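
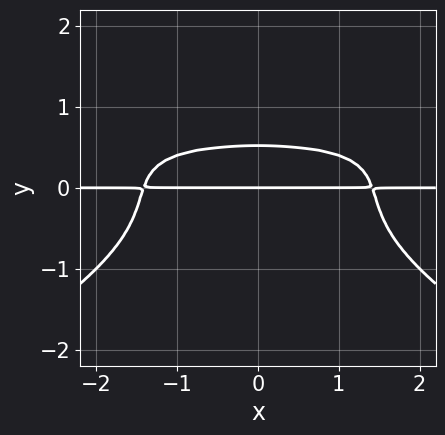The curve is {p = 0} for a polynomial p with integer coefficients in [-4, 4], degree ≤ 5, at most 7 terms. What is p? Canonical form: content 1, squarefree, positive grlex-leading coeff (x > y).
x^2*y^2 - 3*y^4 - x^2*y - 3*y^2 + 2*y

First, the degree is 4 — a generic line meets the curve in up to 4 points.
Next, symmetries: the x ↦ −x reflection is a symmetry, so x appears only in even powers.
Then, against the integer gridlines: the visible x-axis segment lies entirely on the curve; it crosses the y-axis at the gridline y = 0.
Finally, together with the visible shape, these determine p as stated.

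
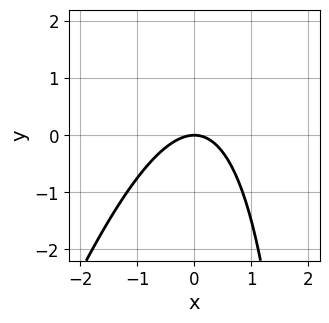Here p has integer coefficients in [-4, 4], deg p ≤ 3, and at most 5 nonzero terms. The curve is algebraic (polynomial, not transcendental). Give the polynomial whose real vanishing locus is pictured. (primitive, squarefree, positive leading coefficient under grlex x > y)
3*x^2 - x*y + 3*y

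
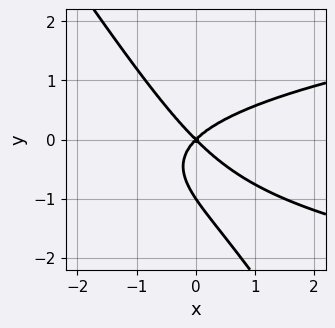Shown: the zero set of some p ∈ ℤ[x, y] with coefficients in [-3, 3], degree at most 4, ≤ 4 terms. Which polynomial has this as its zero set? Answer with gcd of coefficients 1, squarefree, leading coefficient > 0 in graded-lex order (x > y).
3*x*y^2 + 2*y^3 - 2*x^2 + 2*y^2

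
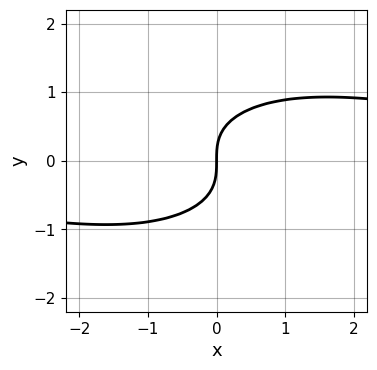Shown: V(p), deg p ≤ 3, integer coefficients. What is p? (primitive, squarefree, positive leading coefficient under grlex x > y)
First, deg p = 3. A generic line meets the curve in up to 3 points.
Next, from the axis intercepts and sections: it meets the x-axis at x = 0 (among the integer gridlines); it meets the y-axis at y = 0 (among the integer gridlines).
Finally, solving for integer coefficients yields p as stated.

x^2*y + 3*y^3 - 3*x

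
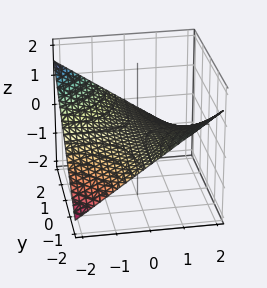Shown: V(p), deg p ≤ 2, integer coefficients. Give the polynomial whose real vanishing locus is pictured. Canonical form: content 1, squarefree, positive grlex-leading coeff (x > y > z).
First, the degree is 2 — a saddle surface; a quadric.
Next, from the axis intercepts and sections: the visible y-axis segment lies entirely on the surface; every point of the x-axis in the box is on the surface; it meets the z-axis at z = 0 (among the integer gridlines).
Finally, the integer polynomial consistent with all of this is the stated p.

x*y + 3*z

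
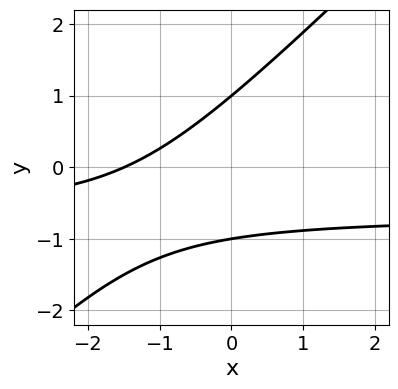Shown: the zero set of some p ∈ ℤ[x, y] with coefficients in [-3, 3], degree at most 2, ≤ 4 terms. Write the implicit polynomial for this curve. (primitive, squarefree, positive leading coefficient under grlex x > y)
3*x*y - 3*y^2 + 2*x + 3

(a) The degree is 2 — the shape is more complex than any degree-1 curve.
(b) Observable constraints: the y-axis gridline crossings are at y ∈ {-1, 1}.
(c) These observations pin down the coefficients.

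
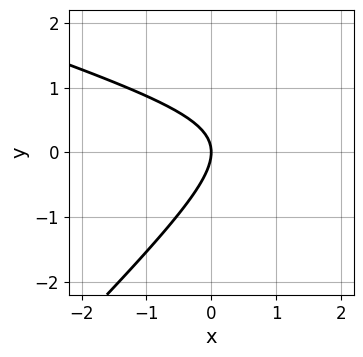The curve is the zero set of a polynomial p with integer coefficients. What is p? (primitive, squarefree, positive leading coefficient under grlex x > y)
x^2 + 2*x*y - 3*y^2 - 3*x

(a) The degree is 2 — a generic line meets the curve in up to 2 points.
(b) From the visible intercepts: it crosses the x-axis at the gridline x = 0; it meets the y-axis at y = 0 (among the integer gridlines).
(c) Assembling these constraints gives the stated polynomial.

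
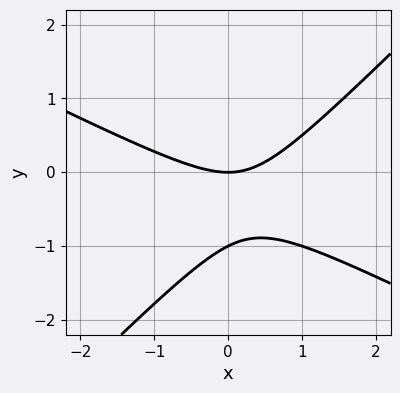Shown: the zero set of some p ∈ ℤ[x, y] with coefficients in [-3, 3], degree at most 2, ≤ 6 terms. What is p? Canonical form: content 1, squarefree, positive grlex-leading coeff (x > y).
Degree: the shape is more complex than any degree-1 curve, so deg p = 2.
Against the integer gridlines: among the integer gridlines, it crosses the y-axis at y ∈ {-1, 0}; it crosses the x-axis at the gridline x = 0.
These observations pin down the coefficients.

x^2 + x*y - 2*y^2 - 2*y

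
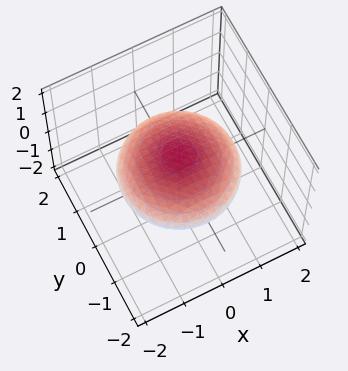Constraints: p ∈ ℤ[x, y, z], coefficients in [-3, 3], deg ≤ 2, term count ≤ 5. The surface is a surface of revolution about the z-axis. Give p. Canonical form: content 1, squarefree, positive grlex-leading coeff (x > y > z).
x^2 + y^2 + 3*z^2 - 2

(a) deg p = 2.
(b) Symmetry: the z-axis is an axis of rotation, so x and y enter only as x² + y².
(c) From the visible intercepts: a circular section at z = 0 has radius between 1 and 2.
(d) Matching integer coefficients to the picture gives p.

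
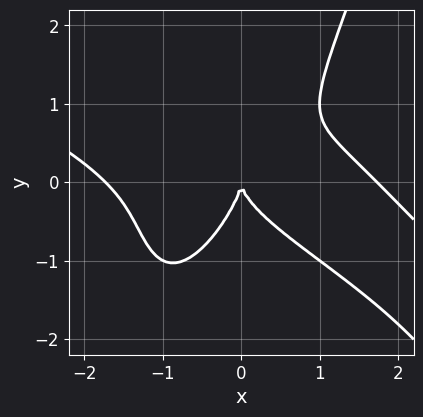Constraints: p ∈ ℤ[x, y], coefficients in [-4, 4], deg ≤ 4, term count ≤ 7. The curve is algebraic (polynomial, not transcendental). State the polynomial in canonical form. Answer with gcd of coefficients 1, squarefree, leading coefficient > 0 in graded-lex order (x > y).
(a) deg p = 4. No degree-3 curve has this shape.
(b) From the visible intercepts: one x-axis crossing is at x = 0; it crosses the y-axis at the gridline y = 0.
(c) The integer polynomial consistent with all of this is the stated p.

x^4 + 2*x^3*y + 2*x*y^2 - 2*y^3 - 3*x^2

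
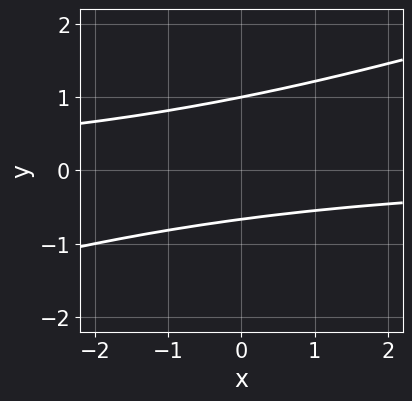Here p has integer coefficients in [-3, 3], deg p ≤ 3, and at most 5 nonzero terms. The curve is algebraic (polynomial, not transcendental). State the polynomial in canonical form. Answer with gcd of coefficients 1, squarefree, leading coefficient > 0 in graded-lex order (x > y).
x*y - 3*y^2 + y + 2

(a) Degree: a generic line meets the curve in up to 2 points, so deg p = 2.
(b) Checking where it meets the axes: it crosses the y-axis at the gridline y = 1; it misses every integer gridline on the x-axis.
(c) Solving for integer coefficients yields p as stated.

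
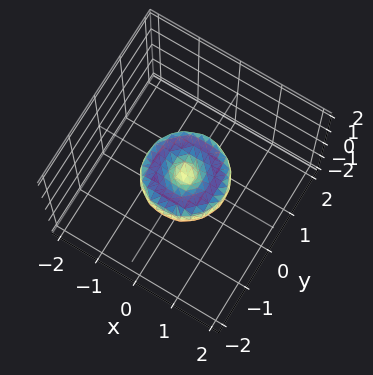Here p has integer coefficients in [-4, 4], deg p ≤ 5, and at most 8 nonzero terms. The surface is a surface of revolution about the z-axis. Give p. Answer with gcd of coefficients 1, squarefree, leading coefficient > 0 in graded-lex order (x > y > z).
(a) The degree is 4 — the shape is more complex than any degree-3 surface.
(b) Symmetries: rotational symmetry about the z-axis ⇒ p depends on x, y only through x² + y².
(c) Checking where it meets the axes: the y-axis gridline crossings are at y ∈ {-1, 0, 1}; a circular section at z = 0 has radius exactly 1.
(d) The integer polynomial consistent with all of this is the stated p. Check: (1, 0, 0) on the x-axis lies on the surface, and p(1, 0, 0) = 0. ✓

2*x^4 + 4*x^2*y^2 + 2*y^4 - 2*x^2 - 2*y^2 + 3*z^2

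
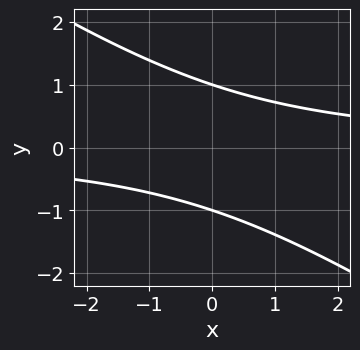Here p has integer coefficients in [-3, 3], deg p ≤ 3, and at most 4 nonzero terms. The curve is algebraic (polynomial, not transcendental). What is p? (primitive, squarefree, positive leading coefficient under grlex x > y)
2*x*y + 3*y^2 - 3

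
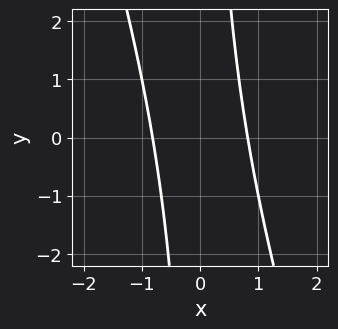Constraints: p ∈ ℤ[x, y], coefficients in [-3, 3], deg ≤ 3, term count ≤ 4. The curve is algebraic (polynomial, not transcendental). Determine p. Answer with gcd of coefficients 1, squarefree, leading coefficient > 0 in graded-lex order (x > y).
3*x^2 + x*y - 2

1. deg p = 2. No degree-1 curve has this shape.
2. Reading off the gridlines: no y-intercept at any integer in the box.
3. Fitting integer coefficients to these (and the overall shape) gives p.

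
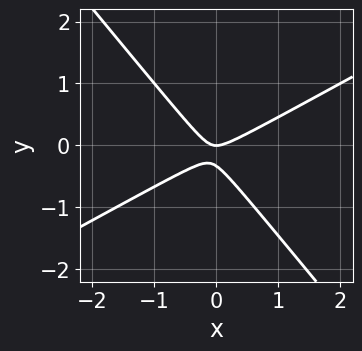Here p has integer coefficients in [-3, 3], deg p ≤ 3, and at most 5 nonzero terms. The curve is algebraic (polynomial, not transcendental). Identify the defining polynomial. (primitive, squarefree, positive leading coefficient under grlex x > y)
(a) Degree: the shape is more complex than any degree-1 curve, so deg p = 2.
(b) From the visible intercepts: it crosses the x-axis at the gridline x = 0; it meets the y-axis at y = 0 (among the integer gridlines).
(c) The integer polynomial consistent with all of this is the stated p.

2*x^2 - 2*x*y - 3*y^2 - y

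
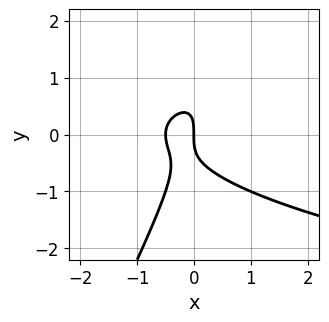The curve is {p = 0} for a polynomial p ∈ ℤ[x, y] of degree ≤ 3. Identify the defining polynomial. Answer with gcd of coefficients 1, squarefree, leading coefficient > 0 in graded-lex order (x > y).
1. Degree: no degree-2 curve has this shape, so deg p = 3.
2. Against the integer gridlines: it meets the y-axis at y = 0 (among the integer gridlines); it meets the x-axis at x = 0 (among the integer gridlines).
3. Assembling these constraints gives the stated polynomial.

2*x*y^2 - y^3 - 2*x^2 - x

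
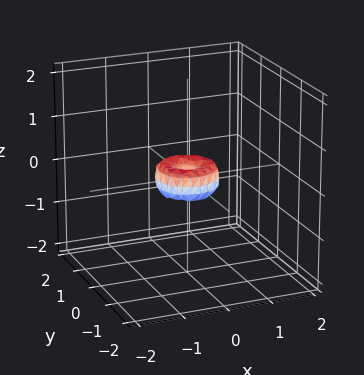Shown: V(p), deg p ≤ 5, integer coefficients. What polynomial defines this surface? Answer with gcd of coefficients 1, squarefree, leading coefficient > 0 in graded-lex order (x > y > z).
Degree: the shape is more complex than any degree-3 surface, so deg p = 4.
Symmetries: every cross-section ⟂ z is a circle, so x, y appear only via x² + y².
Observable constraints: one x-axis crossing is at x = 0; one z-axis crossing is at z = 0; a circular section at z = 0 has radius between 0 and 1; it crosses the y-axis at the gridline y = 0.
Matching integer coefficients to the picture gives p.

2*x^4 + 4*x^2*y^2 + 2*y^4 - x^2 - y^2 + z^2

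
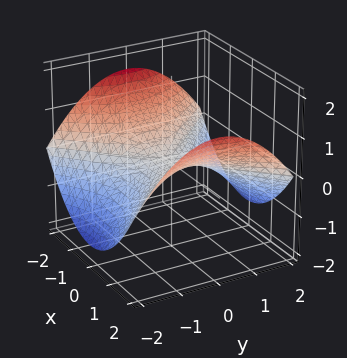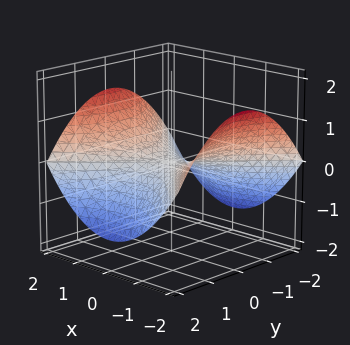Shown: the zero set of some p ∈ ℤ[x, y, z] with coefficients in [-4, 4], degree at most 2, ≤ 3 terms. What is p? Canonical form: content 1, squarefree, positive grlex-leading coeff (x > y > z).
Degree: a saddle surface; a quadric, so deg p = 2.
Symmetries: the y ↦ −y reflection is a symmetry, so y appears only in even powers; mirror symmetry x ↦ −x ⇒ only even powers of x.
Against the integer gridlines: one y-axis crossing is at y = 0; it meets the x-axis at x = 0 (among the integer gridlines); one z-axis crossing is at z = 0.
Matching integer coefficients to the picture gives p.

x^2 - y^2 - 3*z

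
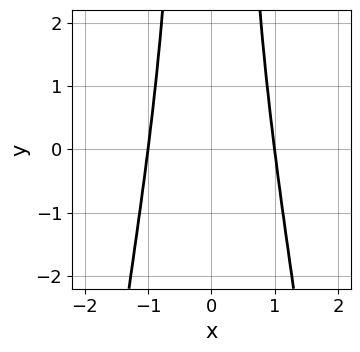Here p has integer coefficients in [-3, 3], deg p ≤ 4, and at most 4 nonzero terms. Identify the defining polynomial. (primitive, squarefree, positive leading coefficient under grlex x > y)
(a) The degree is 4 — a generic line meets the curve in up to 4 points.
(b) Symmetries: it's symmetric under x → −x, forcing even powers of x.
(c) Reading off the gridlines: it misses every integer gridline on the y-axis; among the integer gridlines, it crosses the x-axis at x ∈ {-1, 1}.
(d) The integer polynomial consistent with all of this is the stated p.

2*x^4 + x^2*y - 2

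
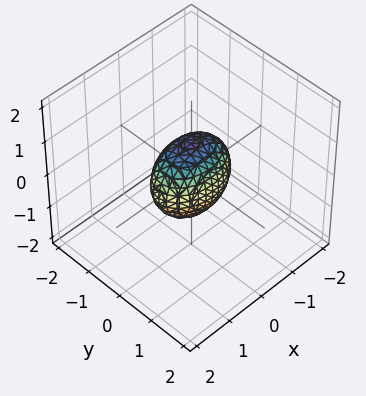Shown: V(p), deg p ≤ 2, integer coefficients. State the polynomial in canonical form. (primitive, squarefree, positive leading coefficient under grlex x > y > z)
(a) deg p = 2. Bounded and convex; a quadric.
(b) Symmetries: it's symmetric under x → −x, forcing even powers of x; mirror symmetry z ↦ −z ⇒ only even powers of z; it's symmetric under y → −y, forcing even powers of y.
(c) From the visible intercepts: among the integer gridlines, it crosses the x-axis at x ∈ {-1, 1}; among the integer gridlines, it crosses the z-axis at z ∈ {-1, 1}.
(d) Assembling these constraints gives the stated polynomial.

x^2 + 2*y^2 + z^2 - 1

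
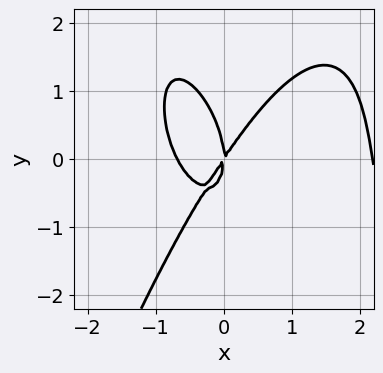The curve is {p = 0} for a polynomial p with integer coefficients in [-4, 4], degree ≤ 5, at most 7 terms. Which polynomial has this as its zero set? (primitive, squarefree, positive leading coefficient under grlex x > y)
2*x^4 - 3*x^3 + y^3 - 3*x^2 + 2*x*y

(a) Degree: a generic line meets the curve in up to 4 points, so deg p = 4.
(b) From the visible intercepts: it meets the y-axis at y = 0 (among the integer gridlines); it crosses the x-axis at the gridline x = 0.
(c) Solving for integer coefficients yields p as stated.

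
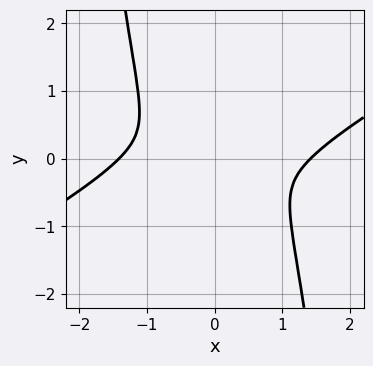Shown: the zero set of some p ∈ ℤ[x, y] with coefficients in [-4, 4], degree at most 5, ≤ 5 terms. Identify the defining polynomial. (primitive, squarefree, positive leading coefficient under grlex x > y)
(a) The degree is 4 — no degree-3 curve has this shape.
(b) The integer polynomial consistent with all of this is the stated p.

x^4 - 2*x^3*y - 2*x^2 - 2*y^2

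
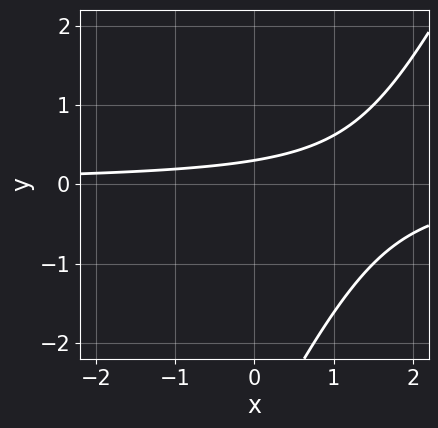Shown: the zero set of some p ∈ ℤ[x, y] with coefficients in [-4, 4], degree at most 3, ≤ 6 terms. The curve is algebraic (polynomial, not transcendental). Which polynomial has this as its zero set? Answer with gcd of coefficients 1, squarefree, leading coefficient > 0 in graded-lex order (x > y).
1. deg p = 2. No degree-1 curve has this shape.
2. From the axis intercepts and sections: it misses every integer gridline on the x-axis.
3. Matching integer coefficients to the picture gives p.

2*x*y - y^2 - 3*y + 1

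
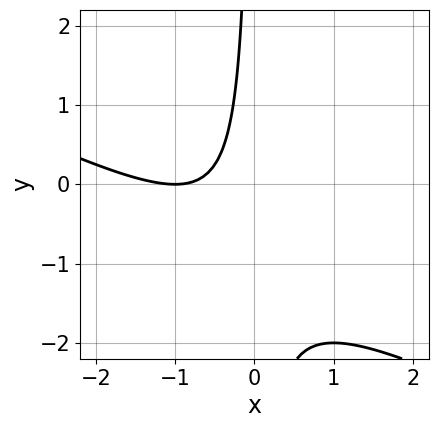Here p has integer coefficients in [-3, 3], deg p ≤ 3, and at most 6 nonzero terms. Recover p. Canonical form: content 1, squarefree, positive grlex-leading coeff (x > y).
deg p = 2.
From the axis intercepts and sections: the curve avoids every integer y-axis point in the box; one x-axis crossing is at x = -1.
The integer polynomial consistent with all of this is the stated p.

x^2 + 2*x*y + 2*x + 1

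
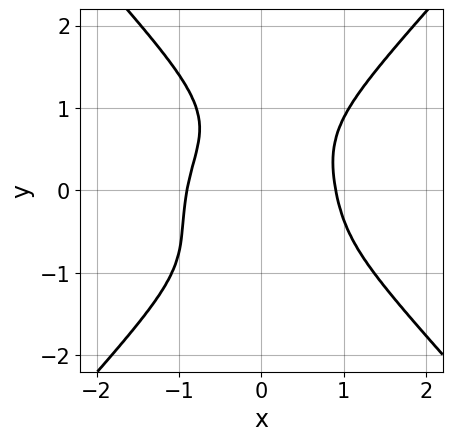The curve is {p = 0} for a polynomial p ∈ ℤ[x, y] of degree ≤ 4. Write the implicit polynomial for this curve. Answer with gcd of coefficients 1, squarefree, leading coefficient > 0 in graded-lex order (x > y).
3*x^4 - 2*y^4 + 2*x^2*y - 2*x*y^2 - 2

1. deg p = 4. The shape is more complex than any degree-3 curve.
2. Observable constraints: it misses every integer gridline on the y-axis.
3. The integer polynomial consistent with all of this is the stated p.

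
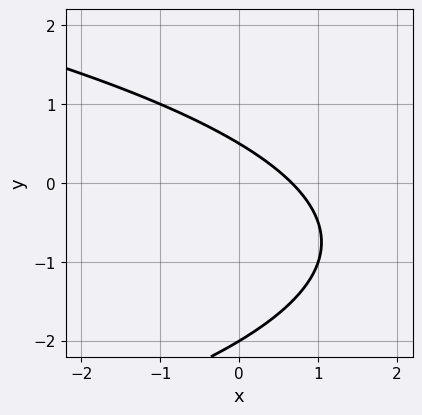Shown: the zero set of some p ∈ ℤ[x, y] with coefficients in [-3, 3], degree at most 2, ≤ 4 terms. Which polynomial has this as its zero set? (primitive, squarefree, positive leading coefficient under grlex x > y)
deg p = 2. A generic line meets the curve in up to 2 points.
Against the integer gridlines: it meets the y-axis at y = -2 (among the integer gridlines).
Fitting integer coefficients to these (and the overall shape) gives p.

2*y^2 + 3*x + 3*y - 2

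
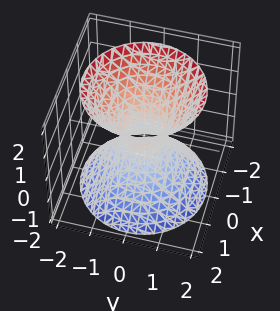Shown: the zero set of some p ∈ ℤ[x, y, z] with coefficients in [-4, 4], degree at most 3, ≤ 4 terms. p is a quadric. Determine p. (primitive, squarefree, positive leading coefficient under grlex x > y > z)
3*x^2 + 3*y^2 - 2*z^2 - 1

The degree is 2 — one connected sheet with a waist; a quadric.
Symmetries: the z ↦ −z reflection is a symmetry, so z appears only in even powers; the surface is invariant under rotation about z: p = q(x² + y², z).
From the visible intercepts: it misses every integer gridline on the z-axis; a circular section at z = -1 has radius exactly 1.
These observations pin down the coefficients.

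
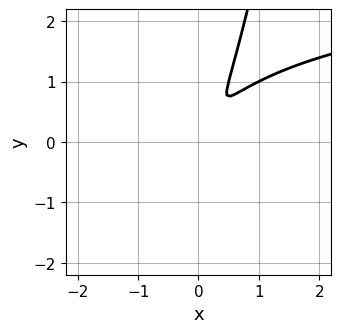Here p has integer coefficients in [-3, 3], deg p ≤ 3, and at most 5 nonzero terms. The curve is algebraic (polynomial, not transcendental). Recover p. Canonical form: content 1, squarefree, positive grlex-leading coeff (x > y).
First, the degree is 3 — a generic line meets the curve in up to 3 points.
Finally, matching integer coefficients to the picture gives p.

x^2*y - 3*x^2 + 3*x*y - y^2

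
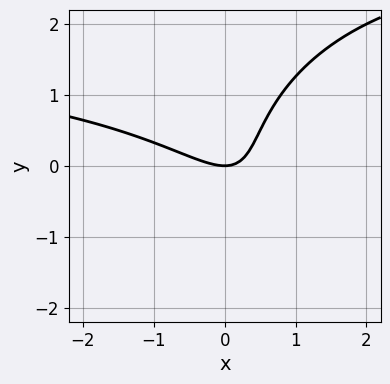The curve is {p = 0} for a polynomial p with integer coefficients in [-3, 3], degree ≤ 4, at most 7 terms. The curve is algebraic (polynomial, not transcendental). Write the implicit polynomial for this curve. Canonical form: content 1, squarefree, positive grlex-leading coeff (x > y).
x^2*y + y^3 - 2*x^2 - 3*x*y + 2*y

1. deg p = 3. No degree-2 curve has this shape.
2. Against the integer gridlines: it meets the y-axis at y = 0 (among the integer gridlines); it crosses the x-axis at the gridline x = 0.
3. The integer polynomial consistent with all of this is the stated p.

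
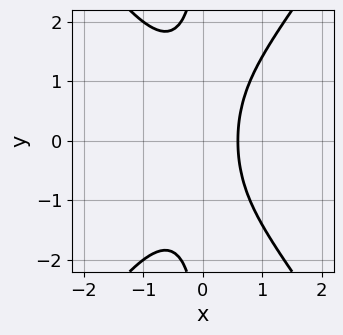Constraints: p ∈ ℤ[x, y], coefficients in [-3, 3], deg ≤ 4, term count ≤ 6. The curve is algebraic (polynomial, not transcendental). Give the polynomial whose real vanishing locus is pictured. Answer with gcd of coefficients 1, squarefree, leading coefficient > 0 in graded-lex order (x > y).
2*x^3 - x*y^2 + x - 1

1. deg p = 3. No degree-2 curve has this shape.
2. Symmetries: mirror symmetry y ↦ −y ⇒ only even powers of y.
3. Observable constraints: it misses every integer gridline on the y-axis.
4. Fitting integer coefficients to these (and the overall shape) gives p.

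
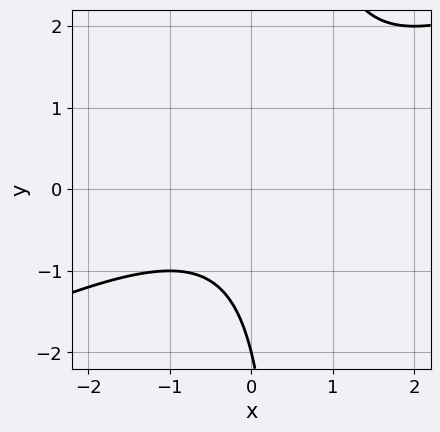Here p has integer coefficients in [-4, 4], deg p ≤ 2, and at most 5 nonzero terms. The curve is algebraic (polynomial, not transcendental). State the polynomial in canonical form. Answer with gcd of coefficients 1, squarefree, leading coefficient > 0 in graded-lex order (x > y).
x^2 - 2*x*y + y + 2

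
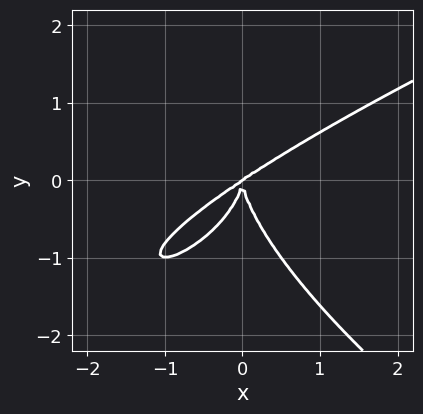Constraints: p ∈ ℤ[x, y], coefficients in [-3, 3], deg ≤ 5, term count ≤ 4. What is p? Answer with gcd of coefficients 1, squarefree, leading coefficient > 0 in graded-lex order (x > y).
y^4 - 2*x^3 + 3*x^2*y

1. deg p = 4.
2. Checking where it meets the axes: it meets the x-axis at x = 0 (among the integer gridlines); it meets the y-axis at y = 0 (among the integer gridlines).
3. These observations pin down the coefficients.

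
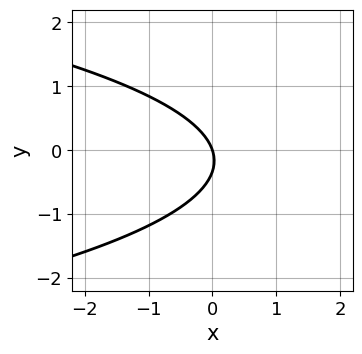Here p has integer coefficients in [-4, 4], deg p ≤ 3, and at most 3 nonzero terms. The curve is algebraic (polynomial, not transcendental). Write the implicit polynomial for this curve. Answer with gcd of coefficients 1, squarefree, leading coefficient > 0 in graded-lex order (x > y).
1. deg p = 2. The shape is more complex than any degree-1 curve.
2. Reading off the gridlines: it crosses the x-axis at the gridline x = 0; it crosses the y-axis at the gridline y = 0.
3. Assembling these constraints gives the stated polynomial.

3*y^2 + 3*x + y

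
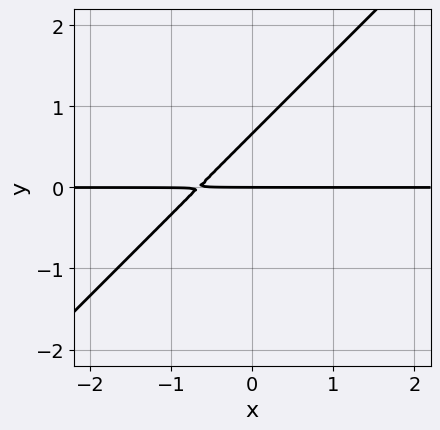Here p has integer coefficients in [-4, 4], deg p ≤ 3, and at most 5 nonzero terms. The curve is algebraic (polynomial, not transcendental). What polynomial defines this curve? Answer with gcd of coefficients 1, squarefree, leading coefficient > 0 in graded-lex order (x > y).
3*x*y - 3*y^2 + 2*y

1. Degree: the shape is more complex than any degree-1 curve, so deg p = 2.
2. Against the integer gridlines: every point of the x-axis in the box is on the curve; one y-axis crossing is at y = 0.
3. Putting this together gives p.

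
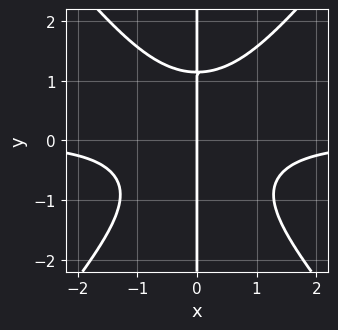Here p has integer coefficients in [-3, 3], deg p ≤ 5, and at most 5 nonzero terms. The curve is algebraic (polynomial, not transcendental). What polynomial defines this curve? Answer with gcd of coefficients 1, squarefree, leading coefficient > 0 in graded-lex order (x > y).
3*x^3*y - 2*x*y^3 + 3*x

First, deg p = 4.
Next, from the axis intercepts and sections: the visible y-axis segment lies entirely on the curve; it meets the x-axis at x = 0 (among the integer gridlines).
Finally, assembling these constraints gives the stated polynomial.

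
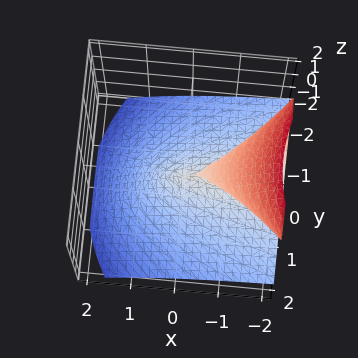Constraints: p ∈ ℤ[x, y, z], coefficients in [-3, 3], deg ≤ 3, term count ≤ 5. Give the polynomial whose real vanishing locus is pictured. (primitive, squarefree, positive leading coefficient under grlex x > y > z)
(a) Degree: a generic line meets the surface in up to 3 points, so deg p = 3.
(b) From the visible intercepts: one z-axis crossing is at z = 0; every point of the x-axis in the box is on the surface.
(c) Solving for integer coefficients yields p as stated.

3*x*z^2 + 3*z^3 + 2*y^2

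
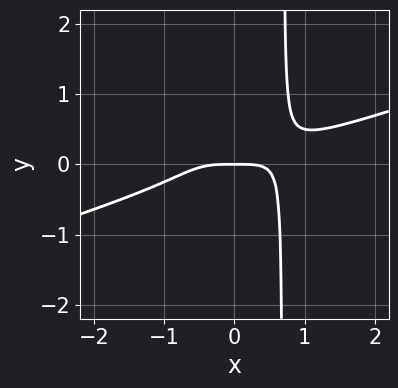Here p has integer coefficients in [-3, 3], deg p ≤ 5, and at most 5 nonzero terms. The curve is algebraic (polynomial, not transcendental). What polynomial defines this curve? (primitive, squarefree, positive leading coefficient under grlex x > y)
1. deg p = 4.
2. Checking where it meets the axes: it meets the x-axis at x = 0 (among the integer gridlines); it crosses the y-axis at the gridline y = 0.
3. Matching integer coefficients to the picture gives p.

x^4 - 3*x^3*y + y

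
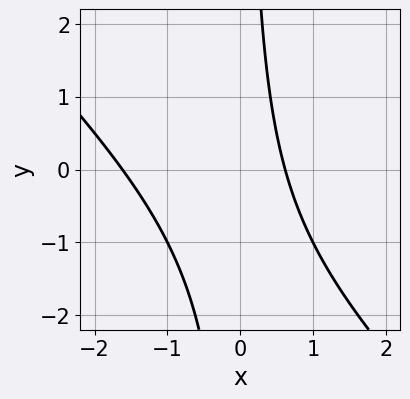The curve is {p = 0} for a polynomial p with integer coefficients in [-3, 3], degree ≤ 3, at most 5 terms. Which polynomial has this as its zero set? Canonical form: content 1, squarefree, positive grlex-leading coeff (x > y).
x^2 + x*y + x - 1

First, degree: the shape is more complex than any degree-1 curve, so deg p = 2.
Then, checking where it meets the axes: it misses every integer gridline on the y-axis.
Finally, matching integer coefficients to the picture gives p.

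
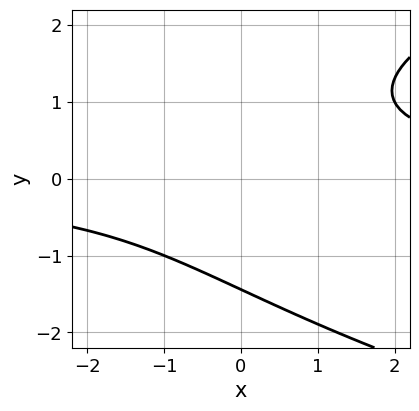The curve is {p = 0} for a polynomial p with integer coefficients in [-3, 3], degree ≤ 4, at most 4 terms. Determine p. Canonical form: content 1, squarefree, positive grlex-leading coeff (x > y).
y^3 - 2*x*y + 3

First, the degree is 3 — no degree-2 curve has this shape.
Next, against the integer gridlines: the curve avoids every integer x-axis point in the box.
Finally, the integer polynomial consistent with all of this is the stated p.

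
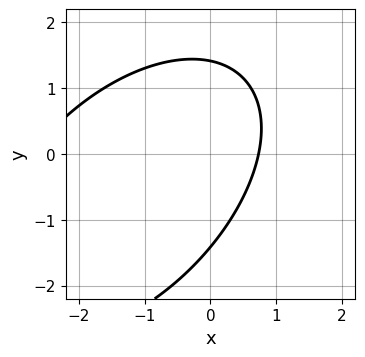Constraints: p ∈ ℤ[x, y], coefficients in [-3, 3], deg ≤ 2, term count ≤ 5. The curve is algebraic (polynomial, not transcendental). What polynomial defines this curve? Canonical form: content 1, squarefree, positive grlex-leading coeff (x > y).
x^2 - x*y + y^2 + 2*x - 2

(a) Degree: a generic line meets the curve in up to 2 points, so deg p = 2.
(b) Solving for integer coefficients yields p as stated.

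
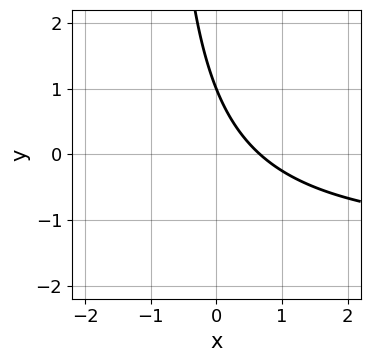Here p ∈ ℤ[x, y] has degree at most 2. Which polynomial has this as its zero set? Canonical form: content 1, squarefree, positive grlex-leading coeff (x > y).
First, deg p = 2. No degree-1 curve has this shape.
Then, reading off the gridlines: it crosses the y-axis at the gridline y = 1.
Finally, solving for integer coefficients yields p as stated.

2*x*y + 3*x + 2*y - 2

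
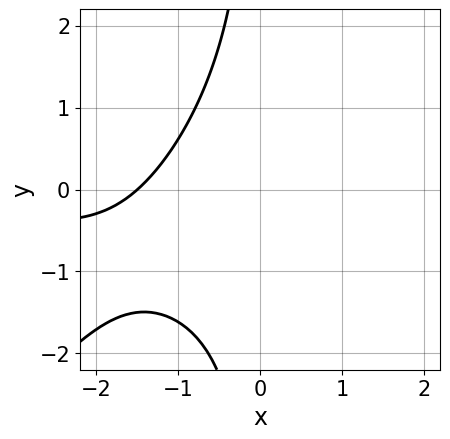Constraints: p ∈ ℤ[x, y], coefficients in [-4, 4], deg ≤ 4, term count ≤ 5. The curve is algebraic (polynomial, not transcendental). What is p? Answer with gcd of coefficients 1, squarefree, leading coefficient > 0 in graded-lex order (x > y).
x^2*y - x*y^2 - 2*x - 3

First, degree: no degree-2 curve has this shape, so deg p = 3.
Next, against the integer gridlines: it misses every integer gridline on the y-axis.
Finally, these observations pin down the coefficients.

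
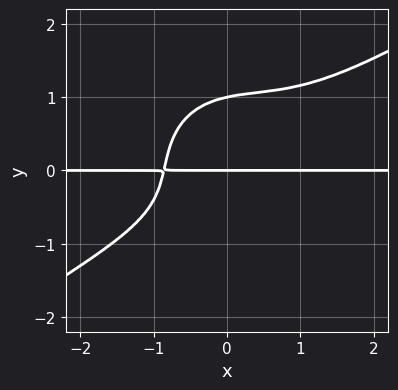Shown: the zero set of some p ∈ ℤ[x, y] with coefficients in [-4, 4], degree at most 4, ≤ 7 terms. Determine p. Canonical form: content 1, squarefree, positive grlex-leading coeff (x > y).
1. The degree is 4 — no degree-3 curve has this shape.
2. From the axis intercepts and sections: the visible x-axis segment lies entirely on the curve; among the integer gridlines, it crosses the y-axis at y ∈ {0, 1}.
3. Assembling these constraints gives the stated polynomial.

2*x^3*y - 2*x^2*y^2 - 3*y^4 + 2*x*y + 3*y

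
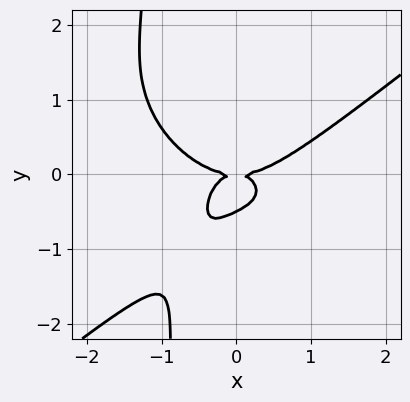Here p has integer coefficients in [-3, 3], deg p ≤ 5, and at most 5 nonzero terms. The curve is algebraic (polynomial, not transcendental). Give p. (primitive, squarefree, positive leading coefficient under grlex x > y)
Degree: no degree-3 curve has this shape, so deg p = 4.
Reading off the gridlines: one y-axis crossing is at y = 0; it meets the x-axis at x = 0 (among the integer gridlines).
These observations pin down the coefficients.

x^4 - 2*x*y^3 - x^2*y - 2*y^3 - y^2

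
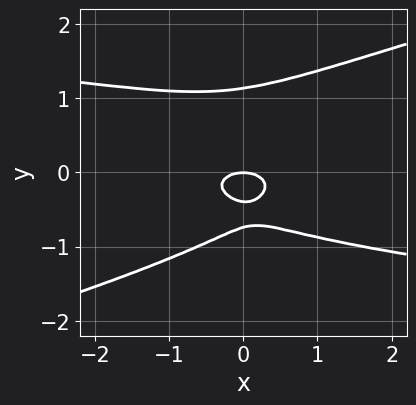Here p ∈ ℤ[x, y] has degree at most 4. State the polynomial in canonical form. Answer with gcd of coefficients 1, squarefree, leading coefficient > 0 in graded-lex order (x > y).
First, deg p = 4. No degree-3 curve has this shape.
Next, reading off the gridlines: it meets the y-axis at y = 0 (among the integer gridlines); it meets the x-axis at x = 0 (among the integer gridlines).
Finally, assembling these constraints gives the stated polynomial.

x*y^3 - 3*y^4 + x^2 + 3*y^2 + y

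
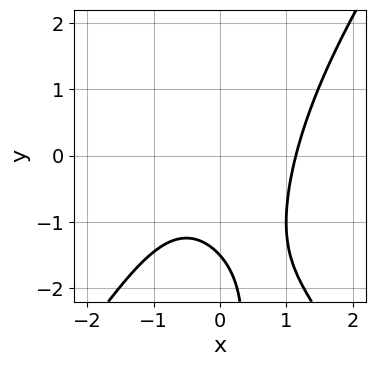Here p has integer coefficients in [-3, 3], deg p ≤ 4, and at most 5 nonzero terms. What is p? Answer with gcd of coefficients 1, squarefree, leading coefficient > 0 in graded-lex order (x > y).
The degree is 3 — no degree-2 curve has this shape.
Solving for integer coefficients yields p as stated.

2*x^3 - x*y^2 - 2*y - 3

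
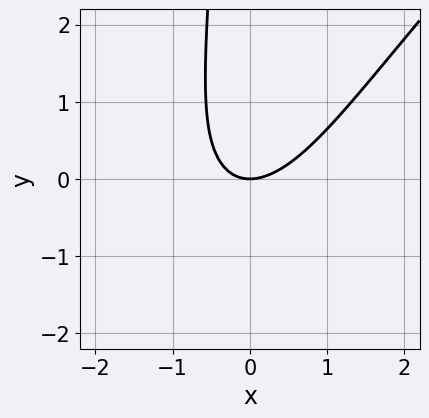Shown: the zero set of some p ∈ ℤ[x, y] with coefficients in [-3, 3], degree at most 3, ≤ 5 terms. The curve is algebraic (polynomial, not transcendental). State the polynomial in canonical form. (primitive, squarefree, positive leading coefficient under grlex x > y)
The degree is 3 — no degree-2 curve has this shape.
Checking where it meets the axes: one x-axis crossing is at x = 0; it meets the y-axis at y = 0 (among the integer gridlines).
Fitting integer coefficients to these (and the overall shape) gives p.

x^2*y - x*y^2 + 3*x^2 - 2*x*y - 3*y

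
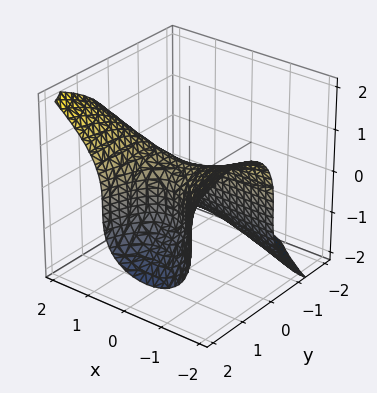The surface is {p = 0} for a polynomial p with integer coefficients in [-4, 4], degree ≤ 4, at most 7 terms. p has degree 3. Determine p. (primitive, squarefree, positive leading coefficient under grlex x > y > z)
2*x^2*y + x*y^2 - 2*z^3 - 2*y^2 + 2*y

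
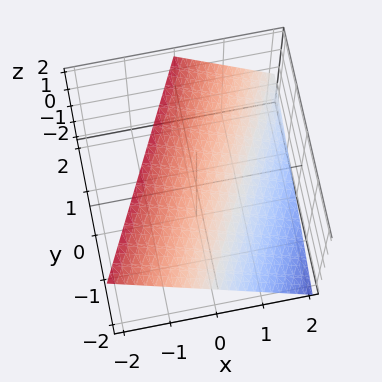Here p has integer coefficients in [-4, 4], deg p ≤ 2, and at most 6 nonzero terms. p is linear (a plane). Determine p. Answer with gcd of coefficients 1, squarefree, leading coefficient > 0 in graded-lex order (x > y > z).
2*x - y + 2*z - 2

(a) The degree is 1 — every cross-section is a straight line — this is a plane.
(b) From the axis intercepts and sections: one x-axis crossing is at x = 1; one y-axis crossing is at y = -2.
(c) Fitting integer coefficients to these (and the overall shape) gives p.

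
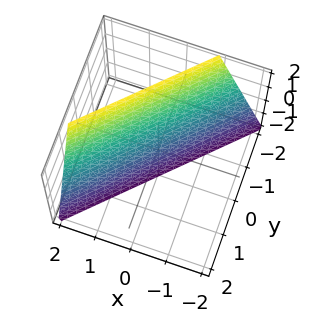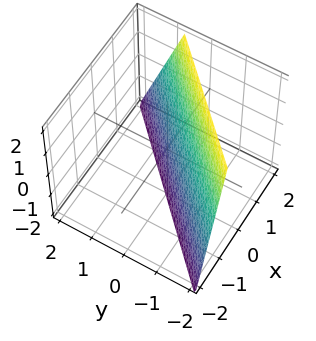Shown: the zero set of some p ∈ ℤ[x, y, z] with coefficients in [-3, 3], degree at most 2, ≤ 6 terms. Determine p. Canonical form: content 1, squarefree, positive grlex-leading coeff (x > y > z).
3*x - 3*y - z - 2

First, degree: the surface is flat (a plane), so deg p = 1.
Next, observable constraints: one z-axis crossing is at z = -2.
Finally, putting this together gives p.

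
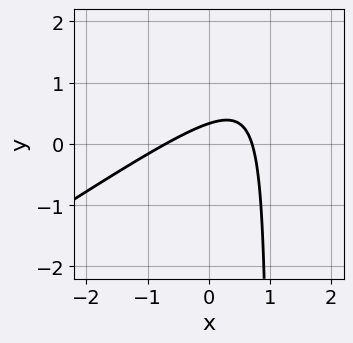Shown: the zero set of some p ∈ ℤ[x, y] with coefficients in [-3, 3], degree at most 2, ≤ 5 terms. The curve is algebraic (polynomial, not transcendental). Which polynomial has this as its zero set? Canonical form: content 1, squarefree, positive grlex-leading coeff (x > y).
2*x^2 - 3*x*y + 3*y - 1

(a) The degree is 2 — a generic line meets the curve in up to 2 points.
(b) The integer polynomial consistent with all of this is the stated p.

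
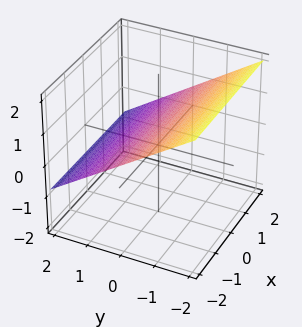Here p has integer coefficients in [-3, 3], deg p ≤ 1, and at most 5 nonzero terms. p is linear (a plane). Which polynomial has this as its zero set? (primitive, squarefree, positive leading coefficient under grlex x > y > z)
2*y + 3*z - 2

First, degree: the surface is flat (a plane), so deg p = 1.
Then, from the axis intercepts and sections: it crosses the y-axis at the gridline y = 1; the surface avoids every integer x-axis point in the box.
Finally, assembling these constraints gives the stated polynomial.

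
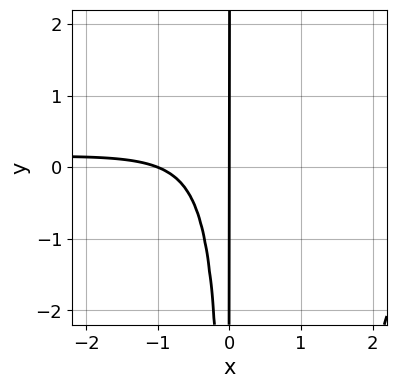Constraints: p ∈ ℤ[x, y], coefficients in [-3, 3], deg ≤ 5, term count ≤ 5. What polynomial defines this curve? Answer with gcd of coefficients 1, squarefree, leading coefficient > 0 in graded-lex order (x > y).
1. The degree is 4 — no degree-3 curve has this shape.
2. Reading off the gridlines: among the integer gridlines, it crosses the x-axis at x ∈ {-1, 0}; every point of the y-axis in the box is on the curve.
3. Solving for integer coefficients yields p as stated.

2*x^3*y - 3*x^2*y + 2*x^2 + 2*x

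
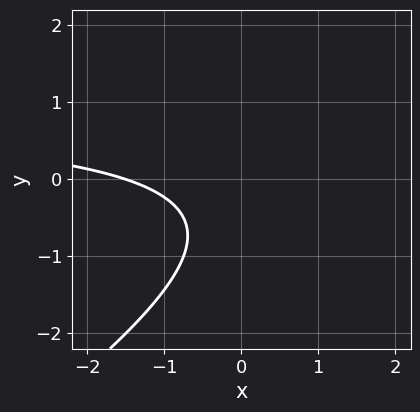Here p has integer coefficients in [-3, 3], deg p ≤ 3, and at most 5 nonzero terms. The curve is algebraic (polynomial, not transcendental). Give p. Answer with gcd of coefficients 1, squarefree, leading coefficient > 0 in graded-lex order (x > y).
2*x*y - 3*y^2 - 2*x - 3*y - 3

(a) Degree: the shape is more complex than any degree-1 curve, so deg p = 2.
(b) Reading off the gridlines: no y-intercept at any integer in the box.
(c) Together with the visible shape, these determine p as stated.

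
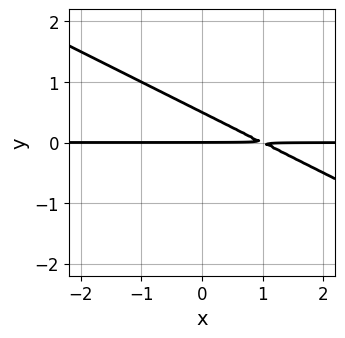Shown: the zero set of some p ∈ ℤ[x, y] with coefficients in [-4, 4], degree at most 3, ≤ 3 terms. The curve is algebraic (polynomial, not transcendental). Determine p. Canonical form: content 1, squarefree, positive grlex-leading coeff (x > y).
First, the degree is 2 — the shape is more complex than any degree-1 curve.
Next, reading off the gridlines: it crosses the y-axis at the gridline y = 0; the visible x-axis segment lies entirely on the curve.
Finally, putting this together gives p.

x*y + 2*y^2 - y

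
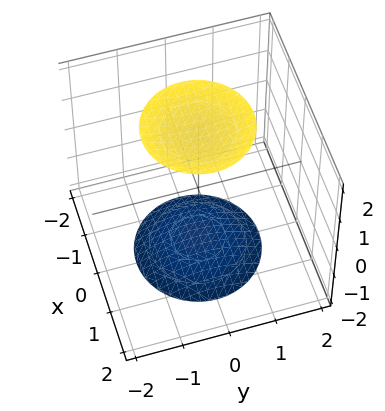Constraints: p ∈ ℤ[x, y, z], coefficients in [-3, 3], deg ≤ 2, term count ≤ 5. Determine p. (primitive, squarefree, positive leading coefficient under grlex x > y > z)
x^2 + y^2 - z^2 + 3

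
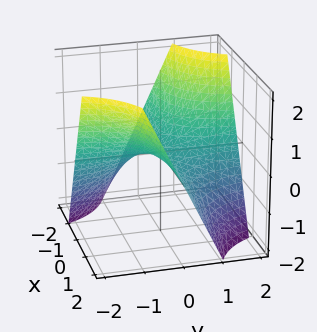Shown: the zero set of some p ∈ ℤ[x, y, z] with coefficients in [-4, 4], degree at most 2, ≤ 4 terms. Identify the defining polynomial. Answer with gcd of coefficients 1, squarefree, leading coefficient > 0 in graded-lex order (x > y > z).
First, deg p = 2. A hyperbolic paraboloid; a quadric.
Next, observable constraints: the visible y-axis segment lies entirely on the surface; every point of the x-axis in the box is on the surface; it meets the z-axis at z = 0 (among the integer gridlines).
Finally, together with the visible shape, these determine p as stated.

x*y + z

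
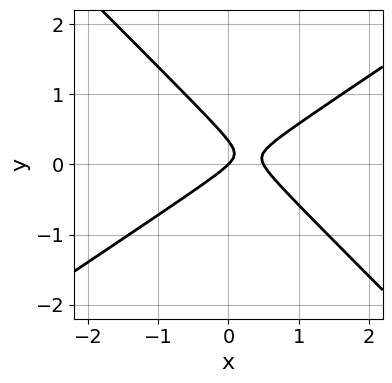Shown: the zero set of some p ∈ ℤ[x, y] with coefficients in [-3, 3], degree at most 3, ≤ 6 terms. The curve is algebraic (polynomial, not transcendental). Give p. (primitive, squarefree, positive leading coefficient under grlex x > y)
2*x^2 - x*y - 3*y^2 - x + y

First, the degree is 2 — a generic line meets the curve in up to 2 points.
Then, from the axis intercepts and sections: it crosses the x-axis at the gridline x = 0; one y-axis crossing is at y = 0.
Finally, solving for integer coefficients yields p as stated.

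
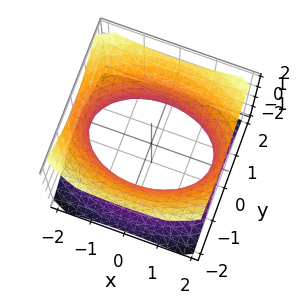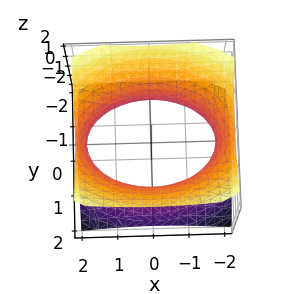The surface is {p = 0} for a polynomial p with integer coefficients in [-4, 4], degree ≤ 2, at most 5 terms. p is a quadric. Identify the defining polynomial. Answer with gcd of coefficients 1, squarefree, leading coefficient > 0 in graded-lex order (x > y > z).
(a) deg p = 2. An hourglass — one-sheet hyperboloid; a quadric.
(b) Symmetries: mirror symmetry y ↦ −y ⇒ only even powers of y; the z ↦ −z reflection is a symmetry, so z appears only in even powers; it's symmetric under x → −x, forcing even powers of x.
(c) From the axis intercepts and sections: no z-intercept at any integer in the box.
(d) Putting this together gives p.

x^2 + 2*y^2 - 2*z^2 - 3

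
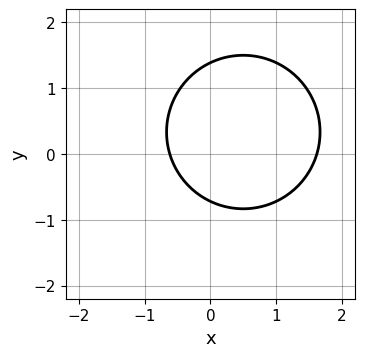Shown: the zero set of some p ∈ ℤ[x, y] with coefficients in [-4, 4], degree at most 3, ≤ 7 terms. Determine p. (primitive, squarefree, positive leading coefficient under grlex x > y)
3*x^2 + 3*y^2 - 3*x - 2*y - 3

(a) Degree: the shape is more complex than any degree-1 curve, so deg p = 2.
(b) Solving for integer coefficients yields p as stated.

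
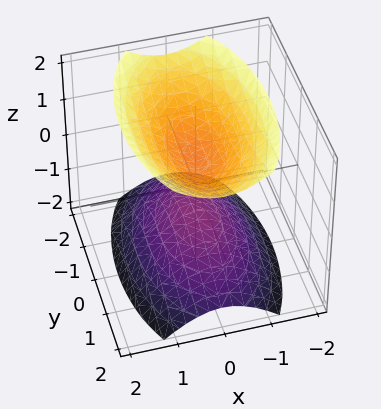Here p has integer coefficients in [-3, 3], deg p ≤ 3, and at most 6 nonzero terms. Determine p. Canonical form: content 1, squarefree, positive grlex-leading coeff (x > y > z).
3*x^2 + y^2 - 2*z^2 + 1

1. The picture has 2 separate pieces. Treating them together as one polynomial.
2. Degree: two separate bowl-shaped sheets opening away from each other; a quadric, so deg p = 2.
3. Symmetries: the x ↦ −x reflection is a symmetry, so x appears only in even powers; mirror symmetry z ↦ −z ⇒ only even powers of z; mirror symmetry y ↦ −y ⇒ only even powers of y.
4. Checking where it meets the axes: the surface avoids every integer y-axis point in the box; no x-intercept at any integer in the box.
5. Fitting integer coefficients to these (and the overall shape) gives p.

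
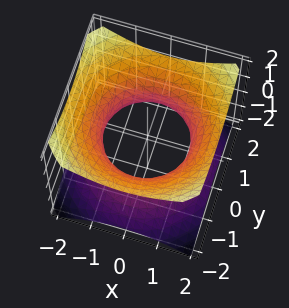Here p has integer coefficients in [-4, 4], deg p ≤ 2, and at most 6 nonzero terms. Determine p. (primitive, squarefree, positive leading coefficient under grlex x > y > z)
1. The degree is 2 — the shape is more complex than any degree-1 surface.
2. Symmetries: rotational symmetry about the z-axis ⇒ p depends on x, y only through x² + y².
3. Checking where it meets the axes: a circular section at z = 1 has radius between 1 and 2; the surface avoids every integer z-axis point in the box.
4. Solving for integer coefficients yields p as stated.

2*x^2 + 2*y^2 - 3*z^2 - 3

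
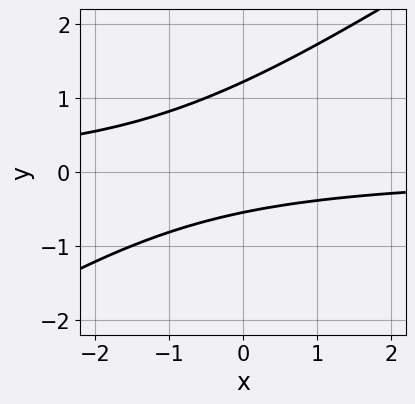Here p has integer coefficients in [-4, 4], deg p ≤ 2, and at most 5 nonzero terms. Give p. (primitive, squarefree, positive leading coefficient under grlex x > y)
Degree: the shape is more complex than any degree-1 curve, so deg p = 2.
Observable constraints: it misses every integer gridline on the x-axis.
Matching integer coefficients to the picture gives p.

2*x*y - 3*y^2 + 2*y + 2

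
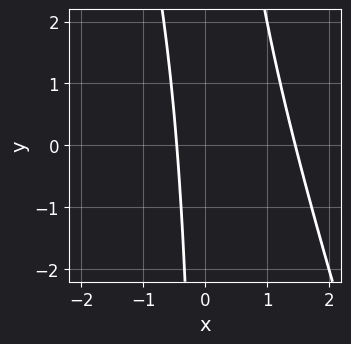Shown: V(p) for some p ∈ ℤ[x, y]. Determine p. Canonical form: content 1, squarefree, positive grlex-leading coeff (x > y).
(a) The degree is 2 — a generic line meets the curve in up to 2 points.
(b) Observable constraints: it misses every integer gridline on the y-axis.
(c) Fitting integer coefficients to these (and the overall shape) gives p.

3*x^2 + x*y - 3*x - 2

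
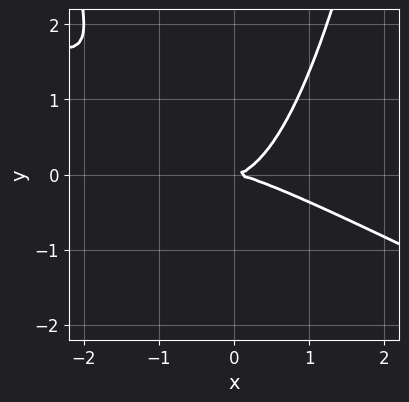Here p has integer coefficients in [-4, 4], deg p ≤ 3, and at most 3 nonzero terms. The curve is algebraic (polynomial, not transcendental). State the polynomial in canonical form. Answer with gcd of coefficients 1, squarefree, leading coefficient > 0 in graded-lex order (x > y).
x^3 + 2*x^2*y - 2*y^2

(a) Degree: a generic line meets the curve in up to 3 points, so deg p = 3.
(b) Observable constraints: it meets the y-axis at y = 0 (among the integer gridlines); it meets the x-axis at x = 0 (among the integer gridlines).
(c) Fitting integer coefficients to these (and the overall shape) gives p.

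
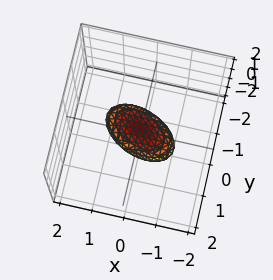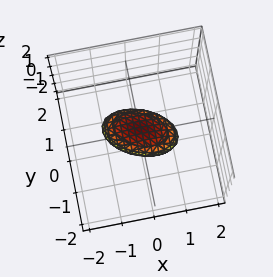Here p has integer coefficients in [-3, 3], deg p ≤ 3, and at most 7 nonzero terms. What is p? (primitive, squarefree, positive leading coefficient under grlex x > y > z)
x^2 + x*y + 2*y^2 + 3*z^2 - 1

1. The degree is 2 — no degree-1 surface has this shape.
2. Against the integer gridlines: among the integer gridlines, it crosses the x-axis at x ∈ {-1, 1}.
3. Assembling these constraints gives the stated polynomial.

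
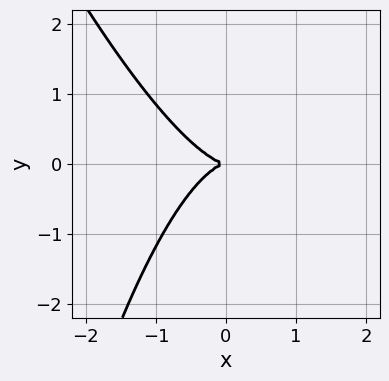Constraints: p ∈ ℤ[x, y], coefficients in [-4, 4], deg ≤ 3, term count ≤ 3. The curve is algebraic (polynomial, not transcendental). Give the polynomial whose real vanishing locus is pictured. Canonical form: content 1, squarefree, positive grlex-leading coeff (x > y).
3*x^3 + x^2*y + 3*y^2

deg p = 3. The shape is more complex than any degree-2 curve.
Checking where it meets the axes: it meets the x-axis at x = 0 (among the integer gridlines); it crosses the y-axis at the gridline y = 0.
The integer polynomial consistent with all of this is the stated p.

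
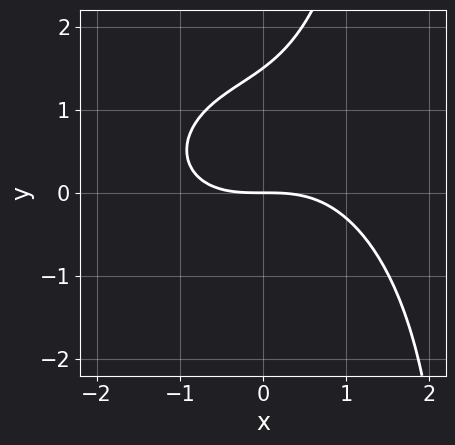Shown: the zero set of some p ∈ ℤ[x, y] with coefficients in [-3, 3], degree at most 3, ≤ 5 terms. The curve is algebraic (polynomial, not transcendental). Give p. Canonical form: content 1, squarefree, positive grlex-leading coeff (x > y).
x^3 + x*y^2 - 2*y^2 + 3*y

(a) Degree: no degree-2 curve has this shape, so deg p = 3.
(b) Reading off the gridlines: it crosses the y-axis at the gridline y = 0; it meets the x-axis at x = 0 (among the integer gridlines).
(c) Matching integer coefficients to the picture gives p.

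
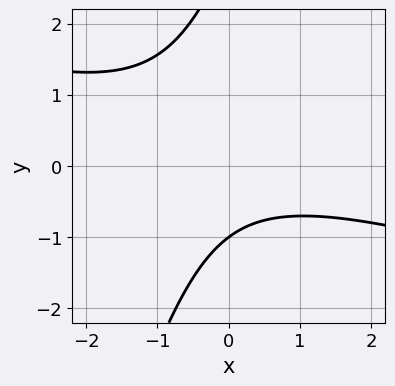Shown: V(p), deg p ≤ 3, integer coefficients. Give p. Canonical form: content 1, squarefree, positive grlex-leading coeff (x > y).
The degree is 2 — the shape is more complex than any degree-1 curve.
Against the integer gridlines: the curve avoids every integer x-axis point in the box; it meets the y-axis at y = -1 (among the integer gridlines).
Solving for integer coefficients yields p as stated.

x^2 + 3*x*y - y^2 + 2*y + 3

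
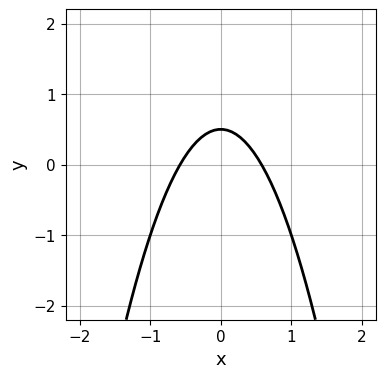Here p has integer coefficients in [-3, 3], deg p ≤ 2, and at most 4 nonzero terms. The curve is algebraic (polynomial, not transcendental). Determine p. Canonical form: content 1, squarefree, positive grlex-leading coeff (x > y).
(a) deg p = 2. A generic line meets the curve in up to 2 points.
(b) Symmetries: the x ↦ −x reflection is a symmetry, so x appears only in even powers.
(c) These observations pin down the coefficients.

3*x^2 + 2*y - 1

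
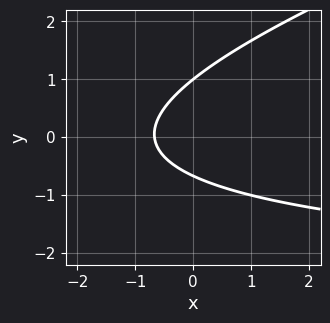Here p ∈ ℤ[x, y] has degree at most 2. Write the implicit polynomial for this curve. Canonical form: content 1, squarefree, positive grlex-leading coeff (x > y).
(a) The degree is 2 — the shape is more complex than any degree-1 curve.
(b) Against the integer gridlines: one y-axis crossing is at y = 1.
(c) Assembling these constraints gives the stated polynomial.

x*y - 3*y^2 + 3*x + y + 2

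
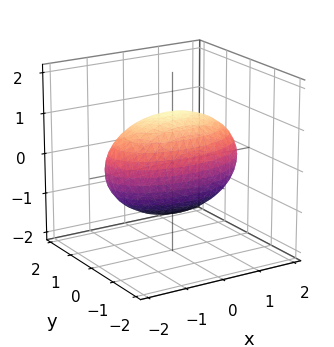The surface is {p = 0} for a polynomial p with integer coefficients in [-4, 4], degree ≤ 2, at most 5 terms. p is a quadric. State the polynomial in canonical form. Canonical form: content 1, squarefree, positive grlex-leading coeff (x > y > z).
x^2 + 3*y^2 + 2*z^2 - 3

1. Degree: a closed, bounded, convex surface; a quadric, so deg p = 2.
2. Symmetries: it's symmetric under z → −z, forcing even powers of z; the y ↦ −y reflection is a symmetry, so y appears only in even powers; it's symmetric under x → −x, forcing even powers of x.
3. Checking where it meets the axes: among the integer gridlines, it crosses the y-axis at y ∈ {-1, 1}.
4. Fitting integer coefficients to these (and the overall shape) gives p.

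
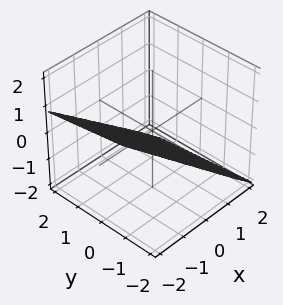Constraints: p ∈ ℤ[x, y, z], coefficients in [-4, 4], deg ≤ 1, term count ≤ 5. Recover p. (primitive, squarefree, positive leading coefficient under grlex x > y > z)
3*x + y + 3*z + 2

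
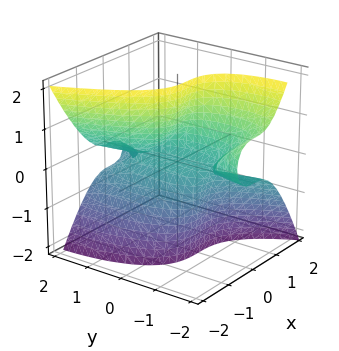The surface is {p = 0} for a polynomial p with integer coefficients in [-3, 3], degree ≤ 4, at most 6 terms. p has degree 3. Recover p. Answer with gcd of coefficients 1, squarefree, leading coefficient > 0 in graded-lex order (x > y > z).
3*x^3 + y^2*z + 2*y*z^2 + z^2 - z

1. Degree: a generic line meets the surface in up to 3 points, so deg p = 3.
2. From the visible intercepts: the z-axis gridline crossings are at z ∈ {0, 1}; every point of the y-axis in the box is on the surface; one x-axis crossing is at x = 0.
3. Assembling these constraints gives the stated polynomial.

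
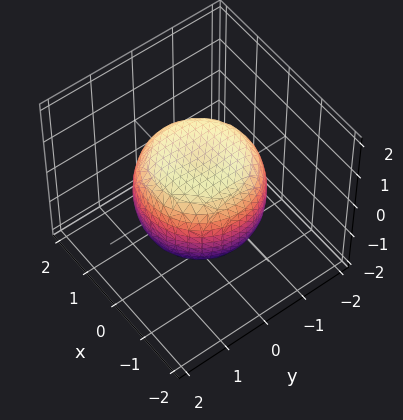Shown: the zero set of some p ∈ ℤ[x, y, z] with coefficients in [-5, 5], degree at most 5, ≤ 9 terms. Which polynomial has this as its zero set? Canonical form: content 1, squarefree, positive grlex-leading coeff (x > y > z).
2*x^4 + 4*x^2*y^2 + 2*y^4 - 2*x^2 - 2*y^2 + 3*z^2 - 3

1. The degree is 4 — no degree-3 surface has this shape.
2. Symmetries: the surface is invariant under rotation about z: p = q(x² + y², z).
3. Observable constraints: the z-axis gridline crossings are at z ∈ {-1, 1}; a circular section at z = 1 has radius exactly 1.
4. Together with the visible shape, these determine p as stated.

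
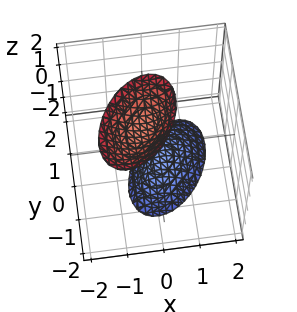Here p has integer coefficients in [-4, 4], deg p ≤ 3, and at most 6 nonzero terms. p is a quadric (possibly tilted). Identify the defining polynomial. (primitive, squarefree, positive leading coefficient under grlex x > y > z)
3*x^2 - 2*x*y + x*z + 2*y^2 - z^2 + 2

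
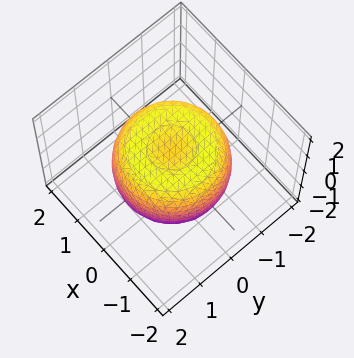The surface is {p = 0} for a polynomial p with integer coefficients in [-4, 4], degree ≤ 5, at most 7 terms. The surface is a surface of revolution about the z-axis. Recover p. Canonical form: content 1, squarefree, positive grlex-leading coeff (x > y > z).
deg p = 4. The shape is more complex than any degree-3 surface.
Symmetries: rotational symmetry about the z-axis ⇒ p depends on x, y only through x² + y².
From the axis intercepts and sections: a circular section at z = -1 has radius between 0 and 1.
Fitting integer coefficients to these (and the overall shape) gives p.

2*x^4 + 4*x^2*y^2 + 2*y^4 - 3*x^2 - 3*y^2 + 3*z^2 - 2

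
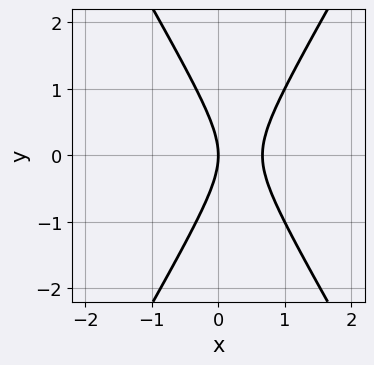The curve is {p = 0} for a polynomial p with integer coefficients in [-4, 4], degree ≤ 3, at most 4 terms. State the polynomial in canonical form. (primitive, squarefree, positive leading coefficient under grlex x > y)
(a) The degree is 2 — a generic line meets the curve in up to 2 points.
(b) Symmetries: mirror symmetry y ↦ −y ⇒ only even powers of y.
(c) Observable constraints: it crosses the y-axis at the gridline y = 0; it crosses the x-axis at the gridline x = 0.
(d) The integer polynomial consistent with all of this is the stated p.

3*x^2 - y^2 - 2*x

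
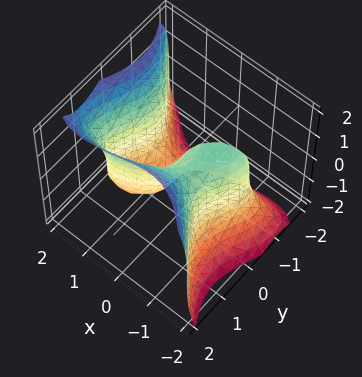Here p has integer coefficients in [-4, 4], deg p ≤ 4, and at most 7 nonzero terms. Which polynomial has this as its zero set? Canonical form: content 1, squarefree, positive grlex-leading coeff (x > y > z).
Degree: no degree-2 surface has this shape, so deg p = 3.
From the axis intercepts and sections: one z-axis crossing is at z = 0; one x-axis crossing is at x = 0.
Together with the visible shape, these determine p as stated.

2*x^3 - 2*x^2*y + 3*y^3 - z^3 - 3*x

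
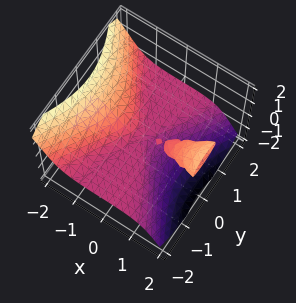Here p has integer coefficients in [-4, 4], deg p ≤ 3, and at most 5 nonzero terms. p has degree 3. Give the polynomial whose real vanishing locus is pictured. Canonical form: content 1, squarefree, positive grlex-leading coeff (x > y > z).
x^3 - 3*x^2*z + 3*y^2*z + 3*z^3

1. I count 3 distinct pieces.
2. The degree is 3 — no degree-2 surface has this shape.
3. Checking where it meets the axes: every point of the y-axis in the box is on the surface; one x-axis crossing is at x = 0.
4. Together with the visible shape, these determine p as stated.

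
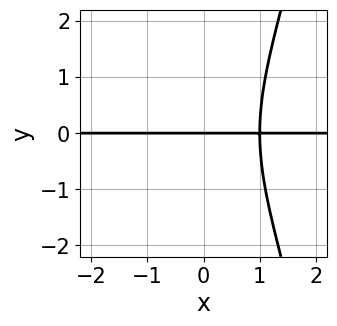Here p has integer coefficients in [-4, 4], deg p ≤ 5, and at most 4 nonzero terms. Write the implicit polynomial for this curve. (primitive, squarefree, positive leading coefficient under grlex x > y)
1. deg p = 4.
2. Checking where it meets the axes: every point of the x-axis in the box is on the curve; it crosses the y-axis at the gridline y = 0.
3. Assembling these constraints gives the stated polynomial.

3*x^3*y - y^3 - 3*y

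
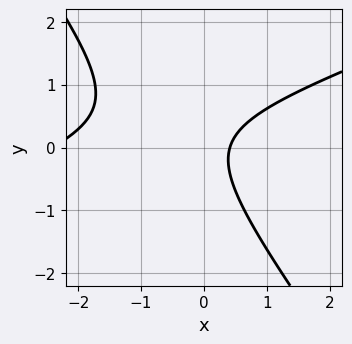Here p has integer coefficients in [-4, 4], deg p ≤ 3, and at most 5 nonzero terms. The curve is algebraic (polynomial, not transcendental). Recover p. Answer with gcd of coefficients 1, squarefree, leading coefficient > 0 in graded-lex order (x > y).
(a) The degree is 2 — a generic line meets the curve in up to 2 points.
(b) Against the integer gridlines: it misses every integer gridline on the y-axis.
(c) Assembling these constraints gives the stated polynomial.

x^2 - 2*x*y - 2*y^2 + 2*x - 1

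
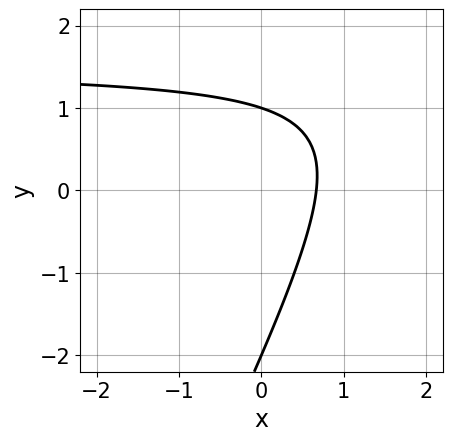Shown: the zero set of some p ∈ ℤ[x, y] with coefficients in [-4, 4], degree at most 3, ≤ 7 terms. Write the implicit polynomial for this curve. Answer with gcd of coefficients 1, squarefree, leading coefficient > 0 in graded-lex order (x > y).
2*x*y - y^2 - 3*x - y + 2

(a) The degree is 2 — the shape is more complex than any degree-1 curve.
(b) From the visible intercepts: the y-axis gridline crossings are at y ∈ {-2, 1}.
(c) Assembling these constraints gives the stated polynomial.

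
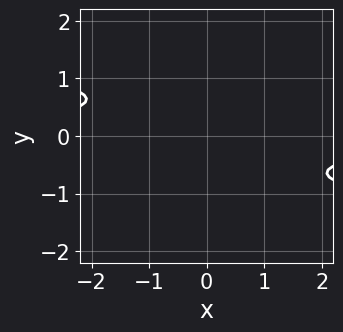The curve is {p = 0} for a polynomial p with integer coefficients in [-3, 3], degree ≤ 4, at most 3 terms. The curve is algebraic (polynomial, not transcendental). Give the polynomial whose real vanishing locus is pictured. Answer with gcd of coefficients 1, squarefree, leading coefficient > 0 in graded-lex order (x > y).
1. deg p = 4. The shape is more complex than any degree-3 curve.
2. Against the integer gridlines: it misses every integer gridline on the y-axis; no x-intercept at any integer in the box.
3. The integer polynomial consistent with all of this is the stated p.

2*y^4 + x*y + 1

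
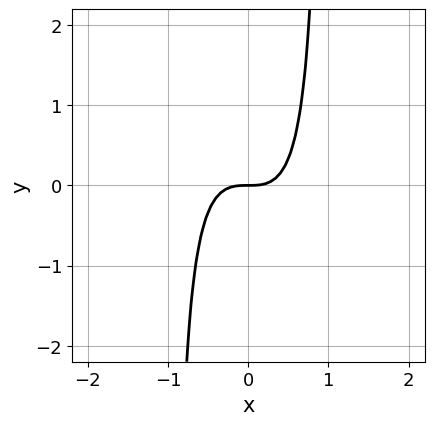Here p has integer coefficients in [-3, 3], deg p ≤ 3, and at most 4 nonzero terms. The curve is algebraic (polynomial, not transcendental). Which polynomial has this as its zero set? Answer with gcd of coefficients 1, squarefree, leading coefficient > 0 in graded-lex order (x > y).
First, degree: no degree-2 curve has this shape, so deg p = 3.
Then, from the axis intercepts and sections: it crosses the x-axis at the gridline x = 0; it crosses the y-axis at the gridline y = 0.
Finally, matching integer coefficients to the picture gives p.

2*x^3 + x^2*y - y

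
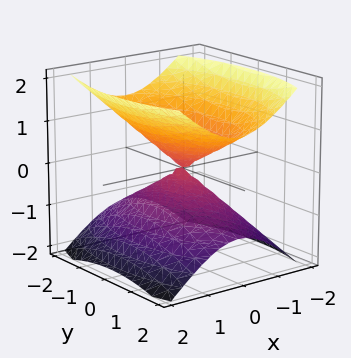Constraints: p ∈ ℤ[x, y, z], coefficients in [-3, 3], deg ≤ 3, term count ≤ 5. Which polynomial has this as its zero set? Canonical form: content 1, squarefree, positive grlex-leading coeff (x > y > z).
(a) The picture has 2 separate pieces.
(b) Degree: a double cone through the origin; a quadric, so deg p = 2.
(c) Symmetries: it's symmetric under y → −y, forcing even powers of y; mirror symmetry z ↦ −z ⇒ only even powers of z; mirror symmetry x ↦ −x ⇒ only even powers of x.
(d) Reading off the gridlines: it meets the y-axis at y = 0 (among the integer gridlines); it meets the x-axis at x = 0 (among the integer gridlines).
(e) Assembling these constraints gives the stated polynomial.

3*x^2 + y^2 - 3*z^2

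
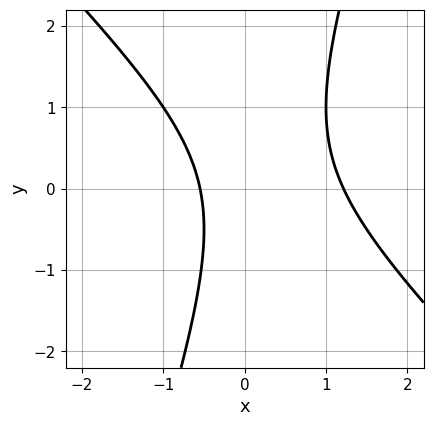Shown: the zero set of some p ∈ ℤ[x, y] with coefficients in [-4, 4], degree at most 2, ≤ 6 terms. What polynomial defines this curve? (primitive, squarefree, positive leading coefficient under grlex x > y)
First, the degree is 2 — a generic line meets the curve in up to 2 points.
Then, against the integer gridlines: it misses every integer gridline on the y-axis.
Finally, the integer polynomial consistent with all of this is the stated p.

3*x^2 + 2*x*y - y^2 - 2*x - 2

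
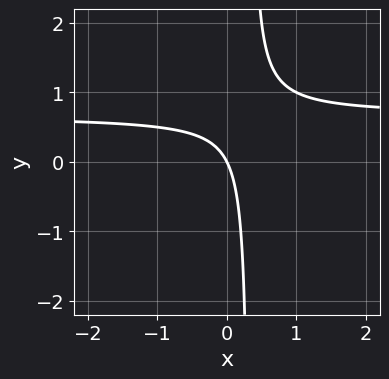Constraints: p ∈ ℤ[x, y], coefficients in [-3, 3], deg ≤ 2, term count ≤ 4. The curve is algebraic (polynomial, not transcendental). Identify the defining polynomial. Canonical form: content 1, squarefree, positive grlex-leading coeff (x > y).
3*x*y - 2*x - y

The degree is 2 — the shape is more complex than any degree-1 curve.
Checking where it meets the axes: it meets the y-axis at y = 0 (among the integer gridlines); one x-axis crossing is at x = 0.
Together with the visible shape, these determine p as stated.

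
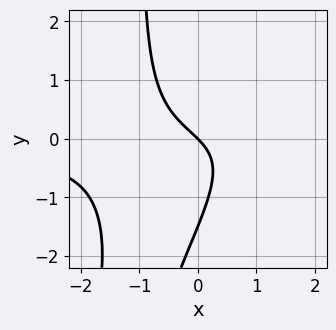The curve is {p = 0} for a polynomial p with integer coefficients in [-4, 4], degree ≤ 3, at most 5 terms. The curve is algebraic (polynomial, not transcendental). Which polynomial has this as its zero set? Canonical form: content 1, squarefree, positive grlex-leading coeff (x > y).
3*x^2*y - 2*x*y^2 - 2*y^2 - 3*x - 3*y

(a) The degree is 3 — no degree-2 curve has this shape.
(b) From the axis intercepts and sections: one y-axis crossing is at y = 0; it meets the x-axis at x = 0 (among the integer gridlines).
(c) Putting this together gives p.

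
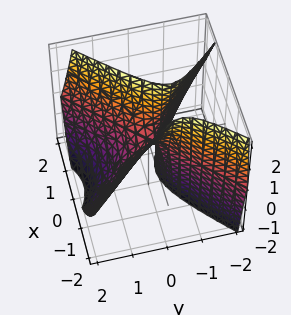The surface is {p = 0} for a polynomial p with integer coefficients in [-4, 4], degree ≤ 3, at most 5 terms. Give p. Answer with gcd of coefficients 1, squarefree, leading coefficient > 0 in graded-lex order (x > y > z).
3*x^2 + x*z - 3*y^2 - 2*y*z - z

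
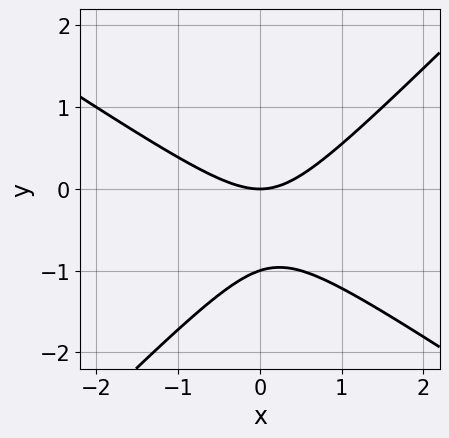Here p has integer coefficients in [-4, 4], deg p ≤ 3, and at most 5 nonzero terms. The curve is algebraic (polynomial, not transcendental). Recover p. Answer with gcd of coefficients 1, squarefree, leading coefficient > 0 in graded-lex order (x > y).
(a) deg p = 2. The shape is more complex than any degree-1 curve.
(b) Checking where it meets the axes: one x-axis crossing is at x = 0; among the integer gridlines, it crosses the y-axis at y ∈ {-1, 0}.
(c) Putting this together gives p.

2*x^2 + x*y - 3*y^2 - 3*y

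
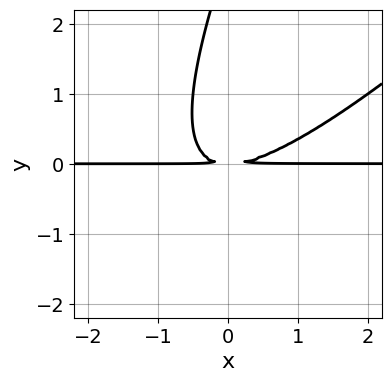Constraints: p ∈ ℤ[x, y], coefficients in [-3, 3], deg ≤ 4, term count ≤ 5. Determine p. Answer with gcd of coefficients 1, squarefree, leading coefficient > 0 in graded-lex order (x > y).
The degree is 3 — no degree-2 curve has this shape.
Observable constraints: every point of the x-axis in the box is on the curve.
Assembling these constraints gives the stated polynomial.

2*x^2*y - 3*x*y^2 + y^3 - 3*y^2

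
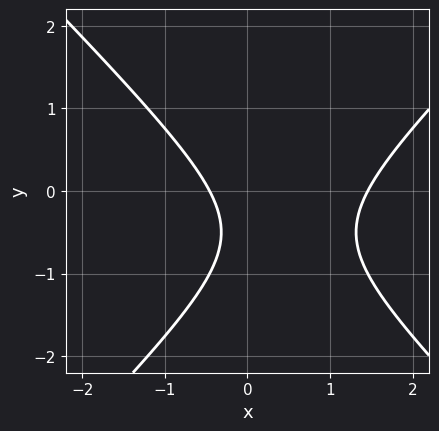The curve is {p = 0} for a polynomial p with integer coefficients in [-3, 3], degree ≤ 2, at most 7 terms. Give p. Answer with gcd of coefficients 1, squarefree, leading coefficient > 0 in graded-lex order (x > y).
First, deg p = 2. A generic line meets the curve in up to 2 points.
Then, from the axis intercepts and sections: no y-intercept at any integer in the box.
Finally, putting this together gives p.

3*x^2 - 3*y^2 - 3*x - 3*y - 2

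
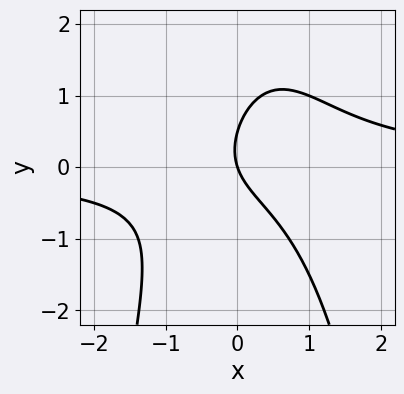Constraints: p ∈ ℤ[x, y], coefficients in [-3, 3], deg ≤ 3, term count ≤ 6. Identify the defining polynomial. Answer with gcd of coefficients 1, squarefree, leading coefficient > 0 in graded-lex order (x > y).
3*x^2*y - x*y + 2*y^2 - 3*x - y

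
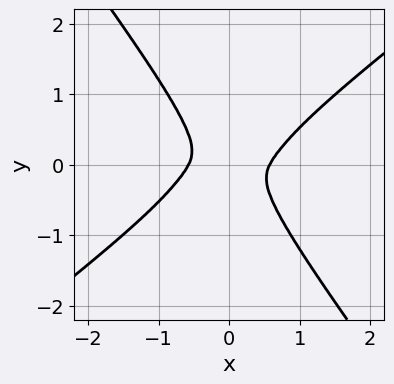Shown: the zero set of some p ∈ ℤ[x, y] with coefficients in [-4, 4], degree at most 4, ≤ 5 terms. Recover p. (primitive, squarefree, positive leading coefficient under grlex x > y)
3*x^4 - 3*x^3*y - 2*y^4 - x^2 - y^2

(a) The degree is 4 — the shape is more complex than any degree-3 curve.
(b) Solving for integer coefficients yields p as stated.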